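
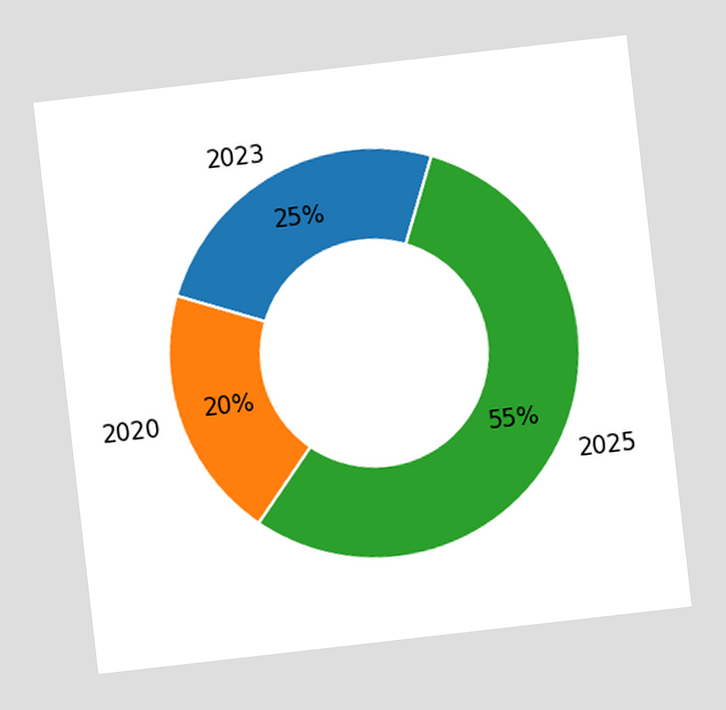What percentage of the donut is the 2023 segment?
The chart is tilted about 7° counter-clockwise. The 2023 segment takes up 25% of the ring.

25%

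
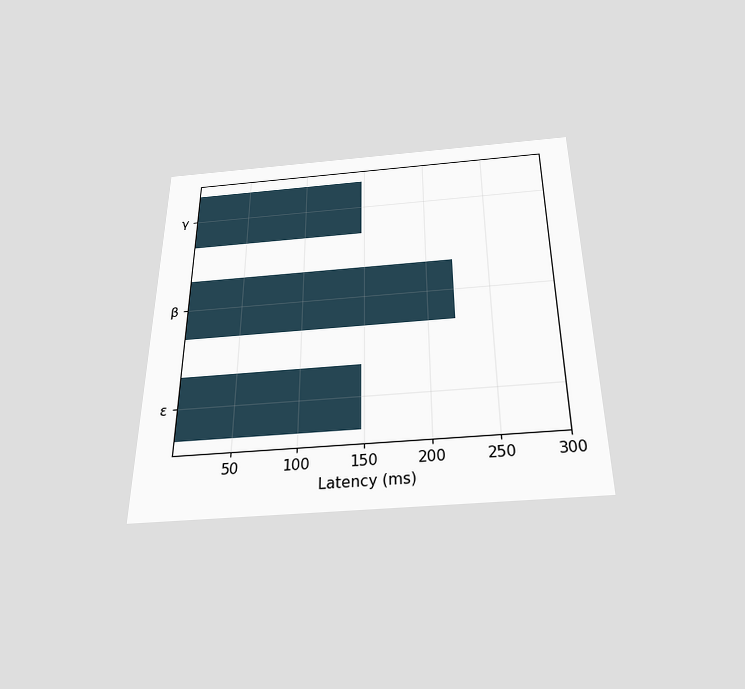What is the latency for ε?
148ms

The chart is viewed slightly from below. Reading along the chart's x-axis, the ε bar reaches 148ms.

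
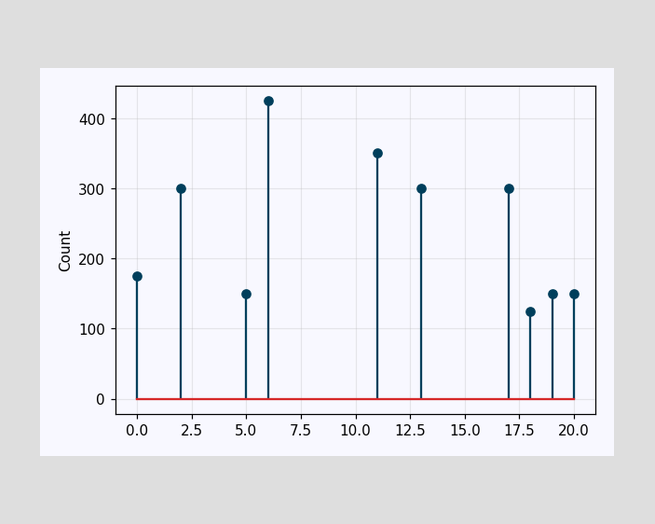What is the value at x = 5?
The stem at x=5 reaches 150.

150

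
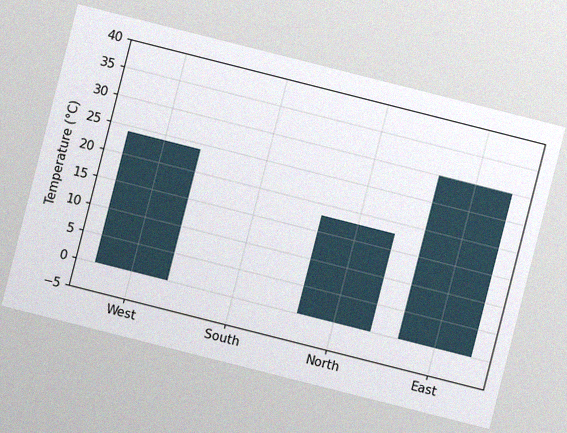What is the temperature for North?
18°C

The chart is tilted about 14° clockwise, with some photo noise. Reading along the chart's y-axis, the North bar reaches 18°C.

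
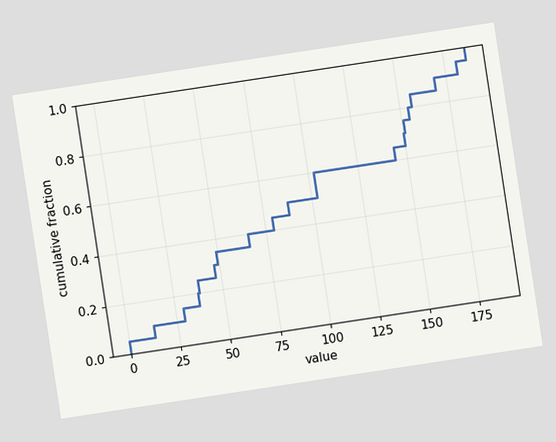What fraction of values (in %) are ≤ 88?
50%

The chart is tilted about 9° counter-clockwise. At x=88 the ECDF step is at 50%.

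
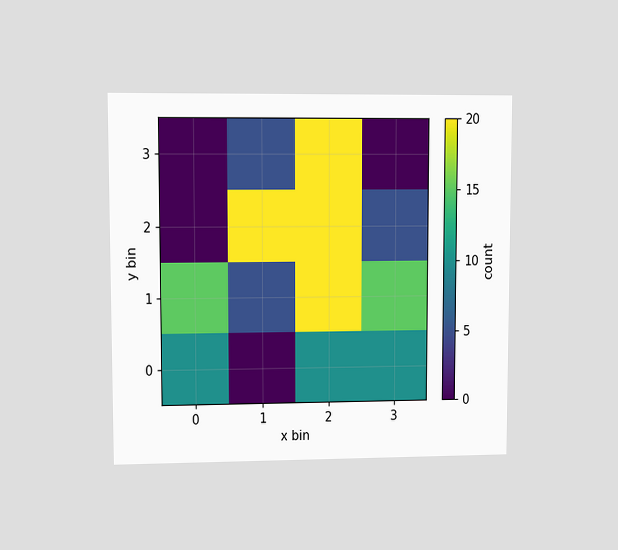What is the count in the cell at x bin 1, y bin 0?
0

The chart is viewed at a slight angle. Matching the cell (1, 0) against the colorbar gives 0.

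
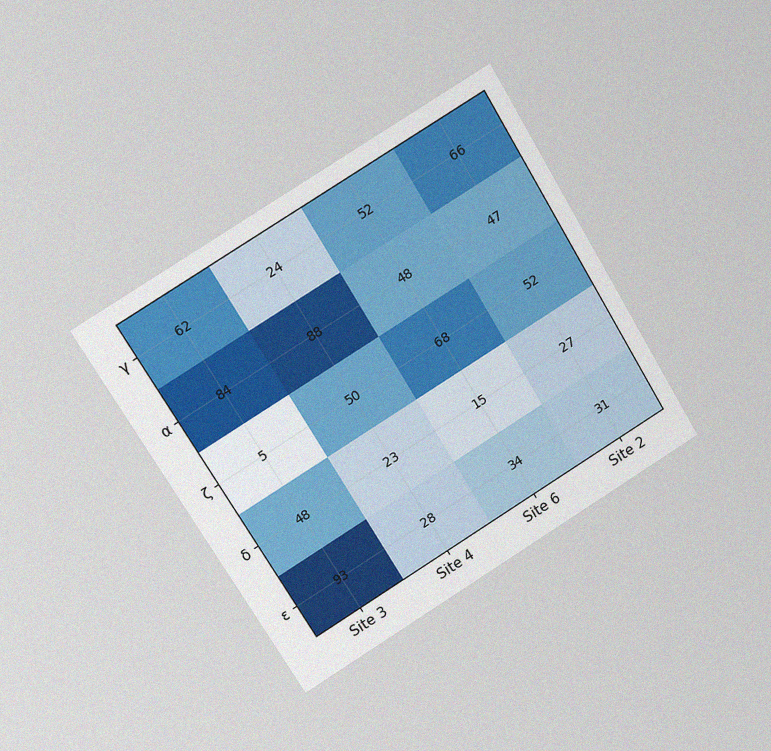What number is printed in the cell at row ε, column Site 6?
The chart is tilted about 32° counter-clockwise and viewed at a slight angle, with some photo noise. The (ε, Site 6) cell reads 34.

34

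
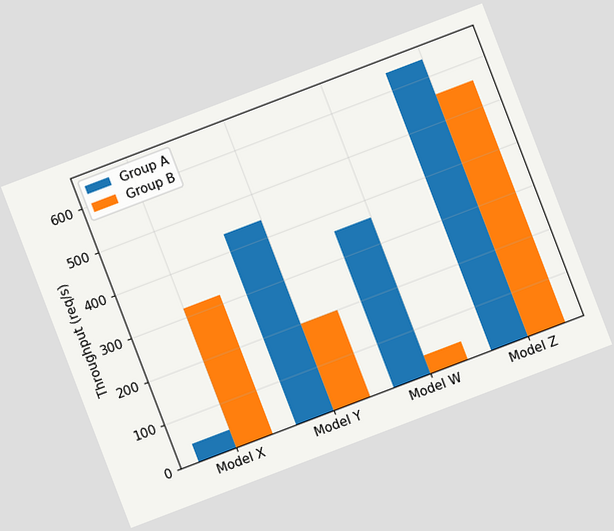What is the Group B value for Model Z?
The chart is tilted about 21° counter-clockwise. The Group B bar at Model Z reaches 560req/s on the y-axis.

560req/s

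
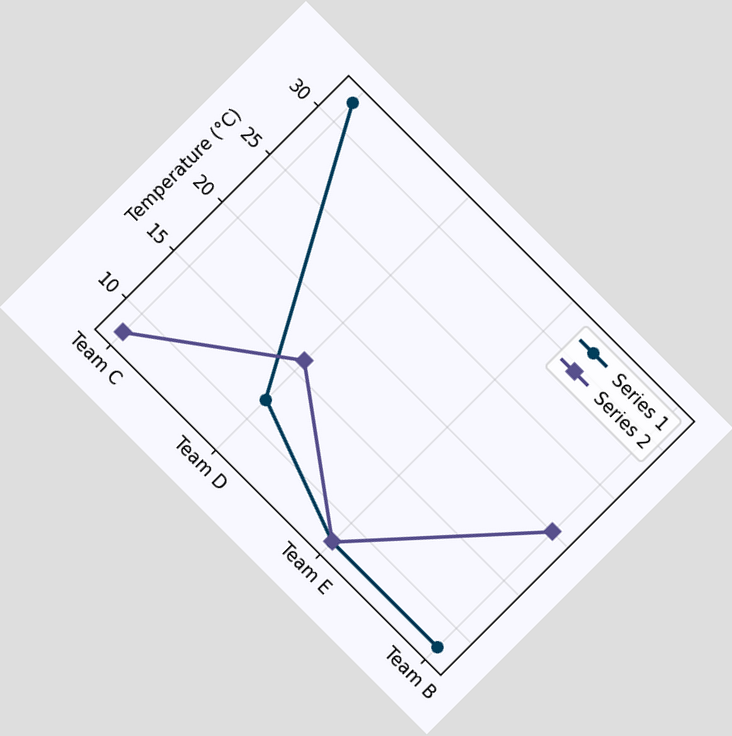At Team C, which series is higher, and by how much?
Series 1, by 24°C

The chart is tilted about 45° clockwise. At Team C, Series 1 sits above the other line by 24°C.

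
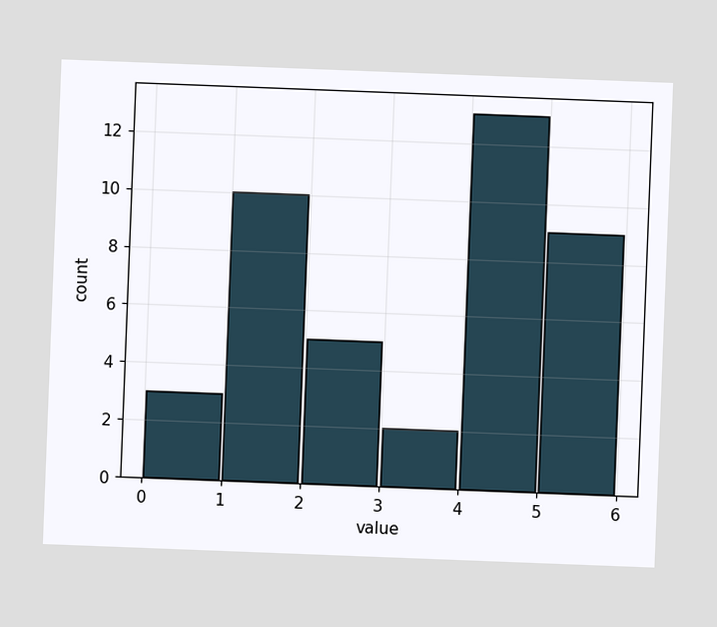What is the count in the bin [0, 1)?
3

The chart is tilted about 2° clockwise. The [0, 1) bin has height 3.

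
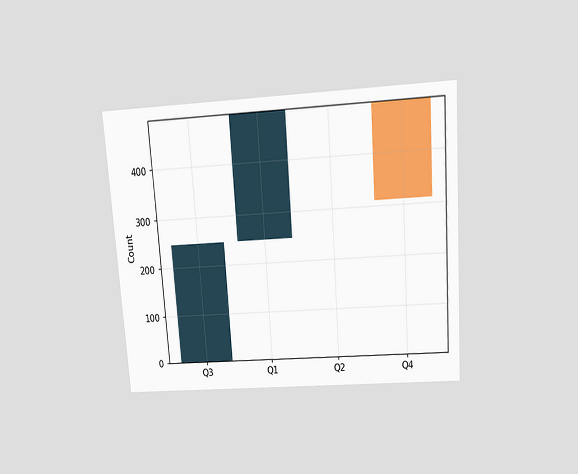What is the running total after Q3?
248

The chart is tilted about 4° counter-clockwise and viewed slightly from above. After Q3 the running total reaches 248.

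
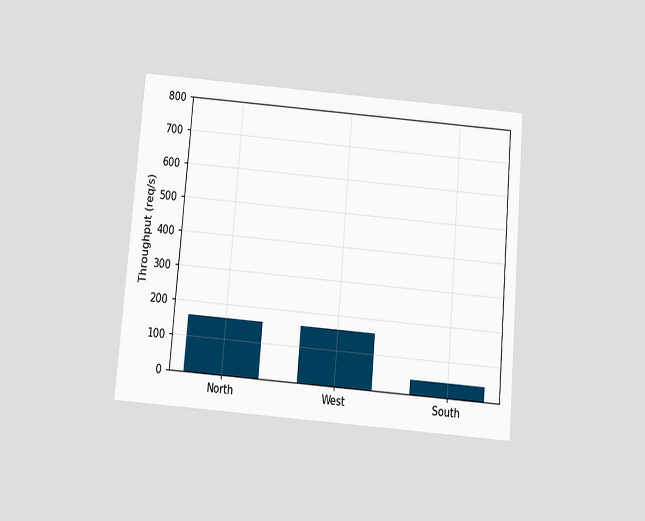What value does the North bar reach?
160req/s

The chart is tilted about 5° clockwise and viewed slightly from below. Reading along the chart's y-axis, the North bar reaches 160req/s.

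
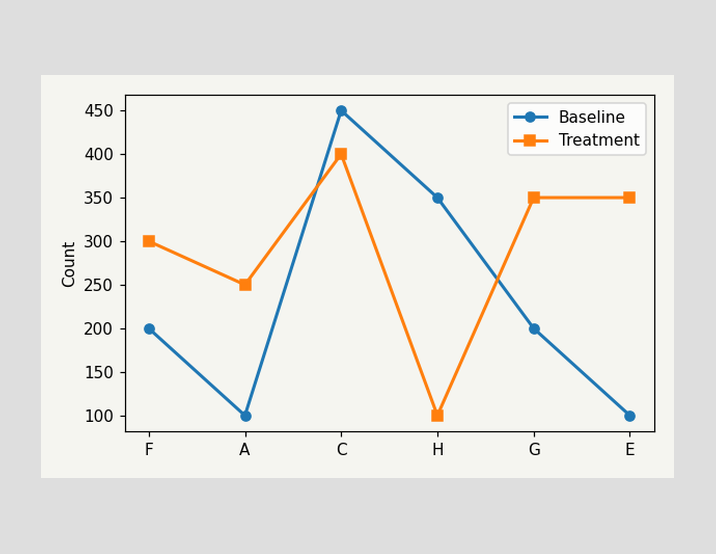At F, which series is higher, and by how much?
Treatment, by 100

At F, Treatment sits above the other line by 100.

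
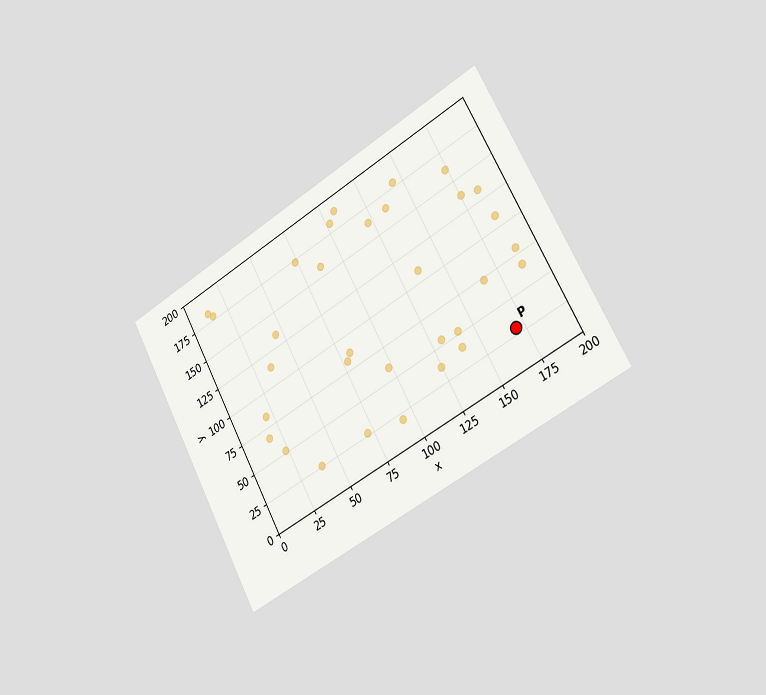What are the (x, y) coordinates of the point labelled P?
(170, 30)

The chart is tilted about 28° counter-clockwise and viewed slightly from the right. Following the gridlines from P to each axis, P sits at (170, 30).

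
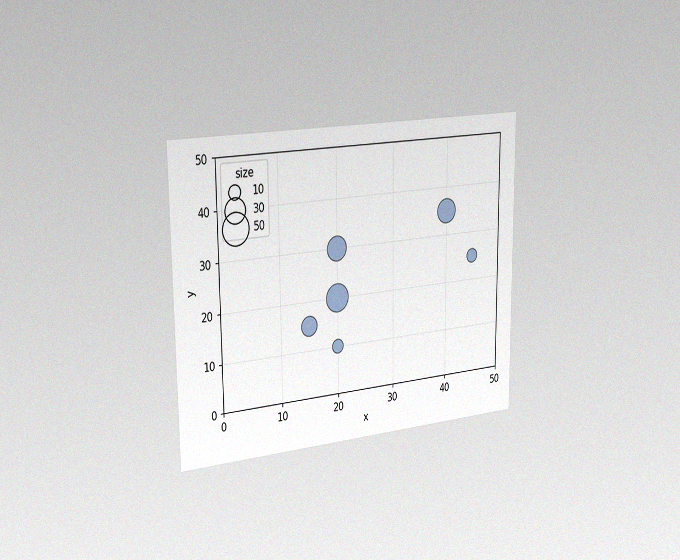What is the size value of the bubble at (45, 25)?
The chart is viewed slightly from the left, with some photo noise. Matching the bubble at (45, 25) against the size legend gives 10.

10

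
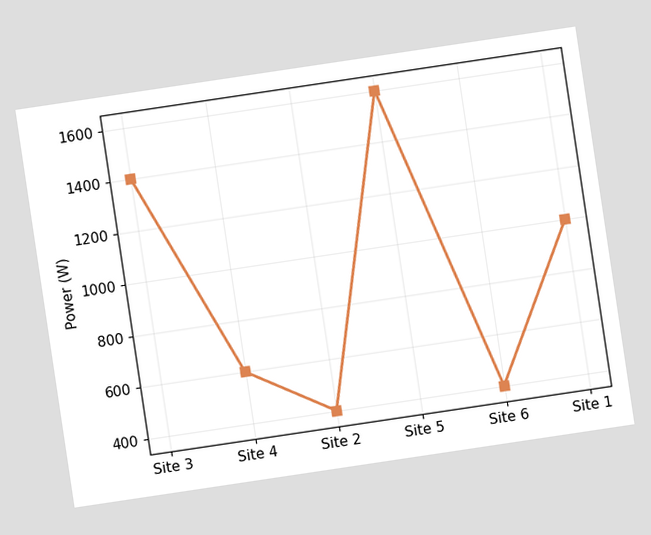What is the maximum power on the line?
1600W

The chart is tilted about 8° counter-clockwise. The highest point is at Site 5, and reading across to the y-axis gives 1600W.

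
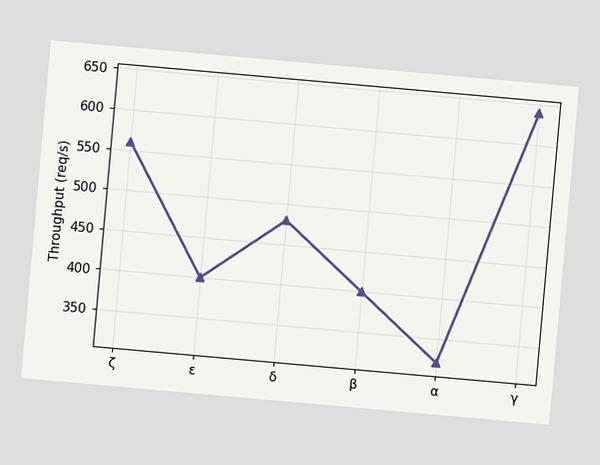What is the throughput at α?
320req/s

The chart is tilted about 5° clockwise. At α, the line is at 320req/s.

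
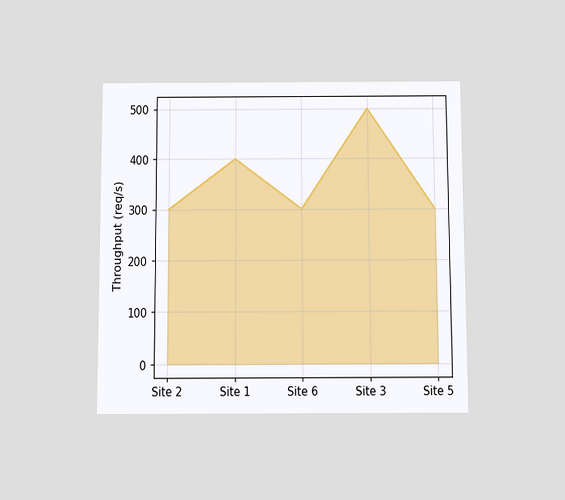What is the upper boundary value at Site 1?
400req/s

The chart is viewed slightly from below. At Site 1 the upper boundary is at 400req/s.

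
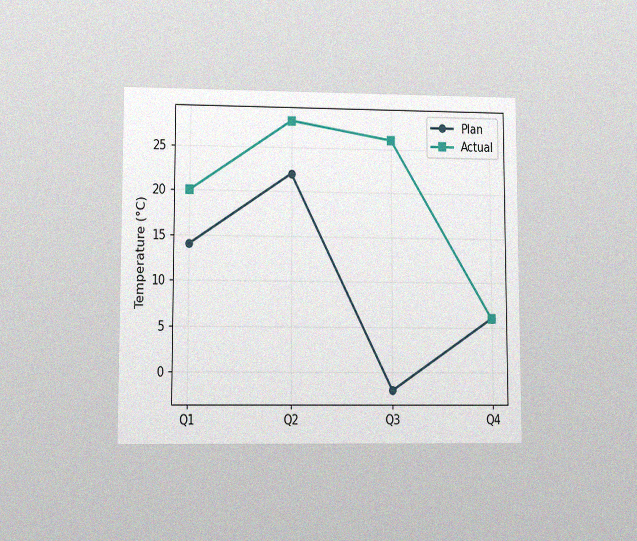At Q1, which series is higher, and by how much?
Actual, by 6°C

The chart is viewed at a slight angle, with some photo noise. At Q1, Actual sits above the other line by 6°C.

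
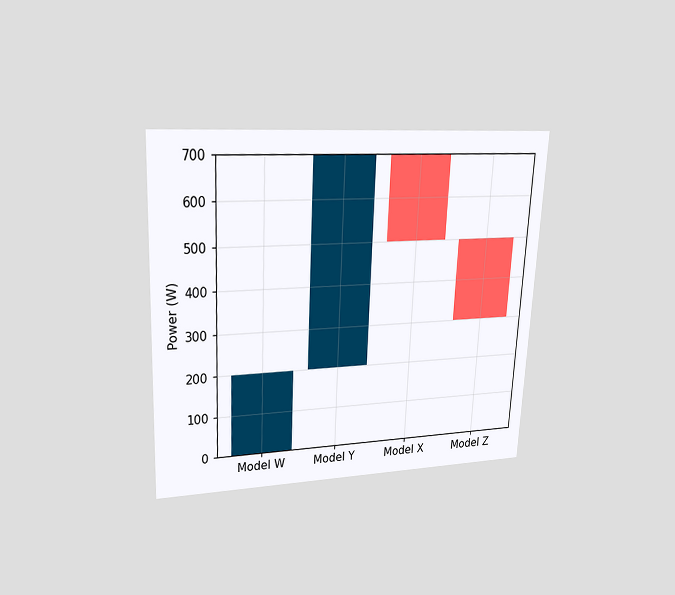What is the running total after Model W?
The chart is tilted about 3° clockwise and viewed at a slight angle. After Model W the running total reaches 200W.

200W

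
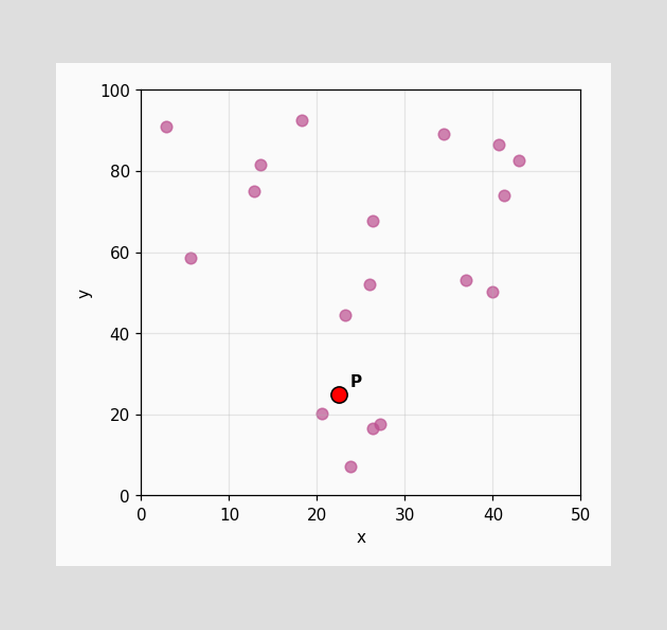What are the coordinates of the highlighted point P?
Following the gridlines from P to each axis, P sits at (22.5, 25).

(22.5, 25)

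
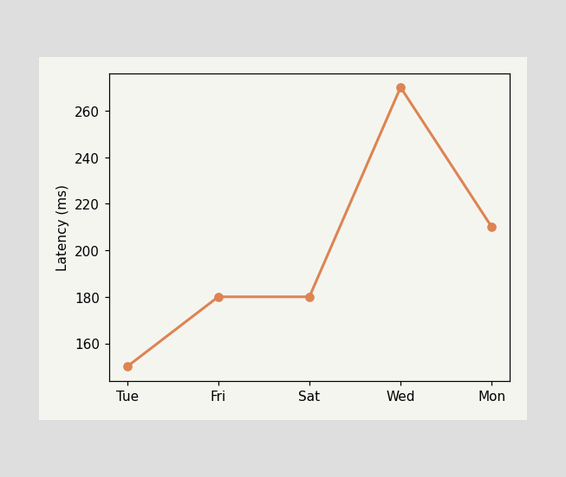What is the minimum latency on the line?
150ms

The lowest point is at Tue, and reading across to the y-axis gives 150ms.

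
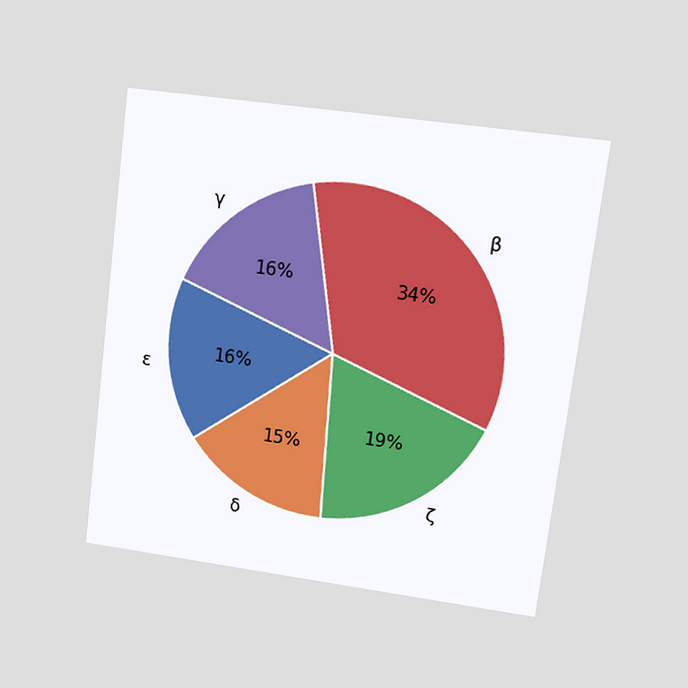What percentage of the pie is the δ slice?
The chart is tilted about 7° clockwise and viewed at a slight angle. The δ slice takes up 15% of the pie.

15%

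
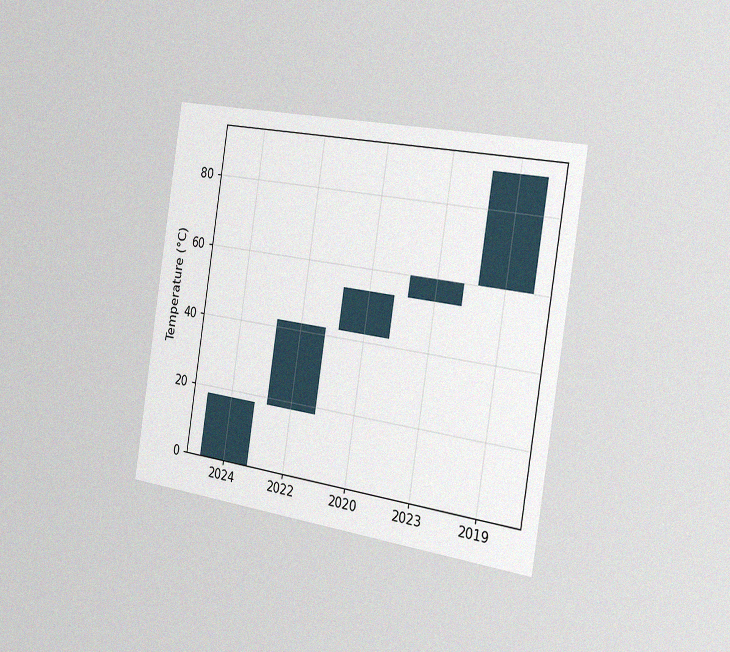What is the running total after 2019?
90°C

The chart is tilted about 9° clockwise and viewed slightly from the right, with some photo noise. After 2019 the running total reaches 90°C.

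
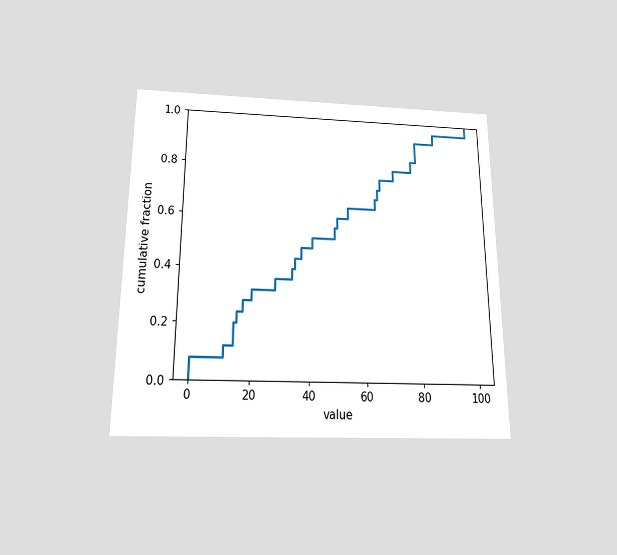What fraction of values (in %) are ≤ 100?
100%

The chart is viewed slightly from below. At x=100 the ECDF step is at 100%.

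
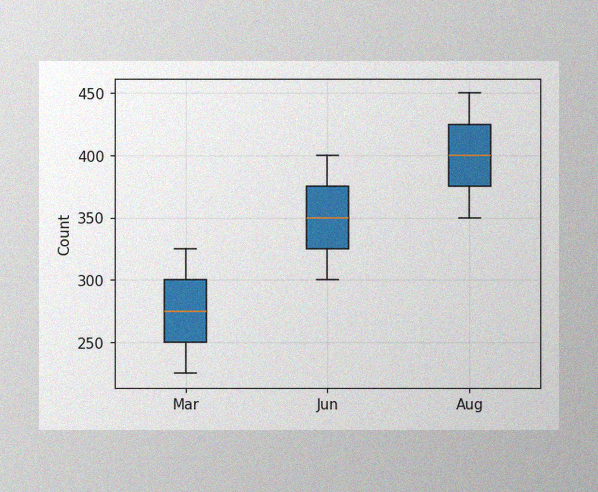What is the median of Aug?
The image has some photo noise and uneven lighting. The median line in the Aug box sits at 400.

400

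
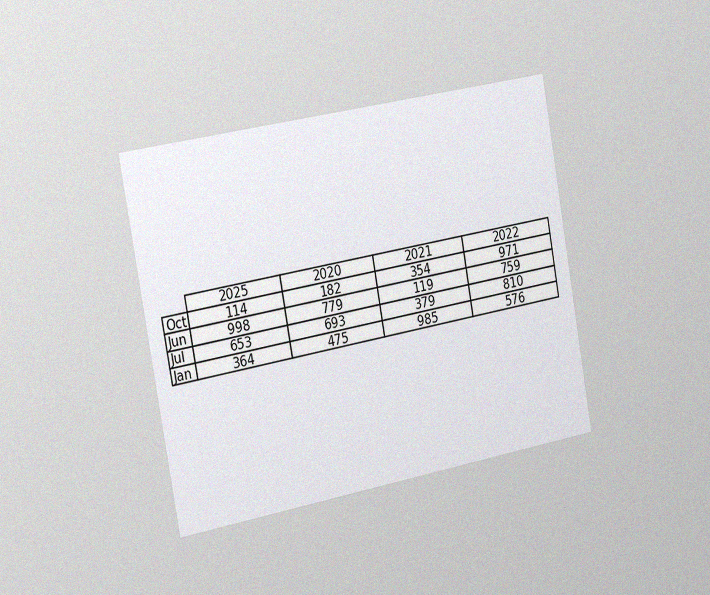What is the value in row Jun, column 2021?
119

The chart is tilted about 10° counter-clockwise and viewed slightly from the left, with some photo noise. The (Jun, 2021) cell reads 119.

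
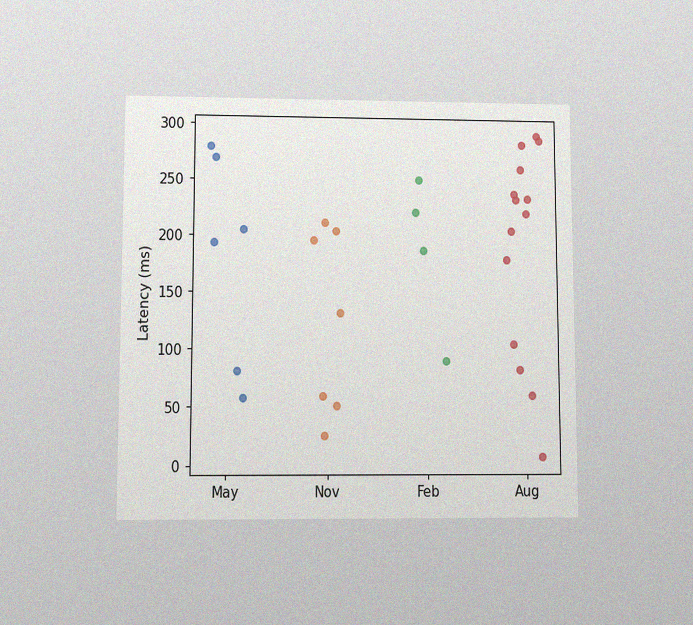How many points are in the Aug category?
The chart is viewed at a slight angle, with some photo noise. Counting the markers in the Aug column gives 14.

14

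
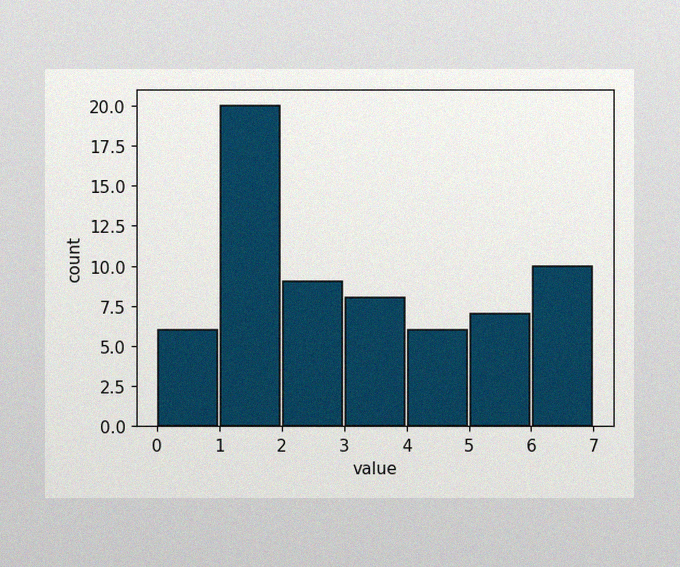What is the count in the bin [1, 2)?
The image has some photo noise and uneven lighting. The [1, 2) bin has height 20.

20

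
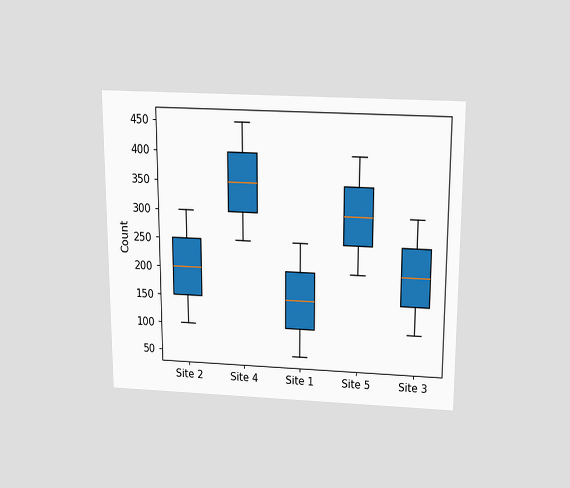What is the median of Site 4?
350

The chart is viewed slightly from above. The median line in the Site 4 box sits at 350.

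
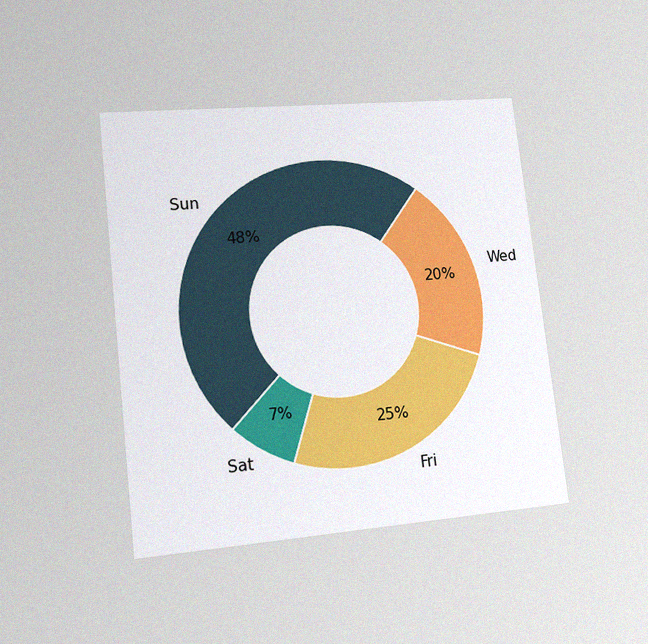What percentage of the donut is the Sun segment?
The chart is tilted about 6° counter-clockwise and viewed at a slight angle, with some photo noise. The Sun segment takes up 48% of the ring.

48%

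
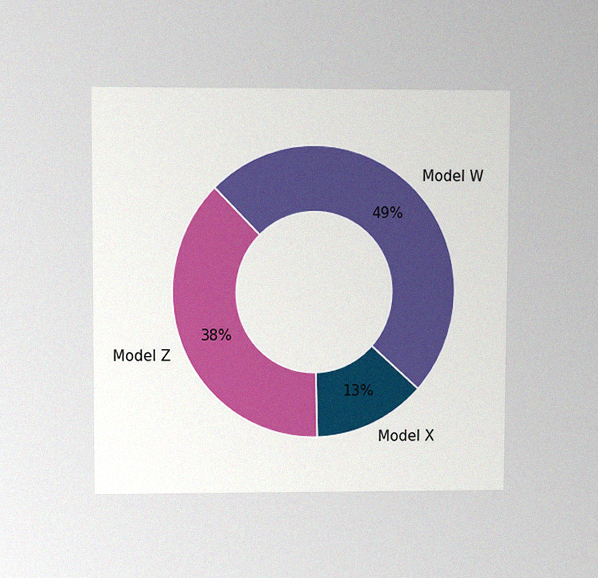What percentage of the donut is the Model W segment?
49%

The chart is viewed at a slight angle, with some photo noise. The Model W segment takes up 49% of the ring.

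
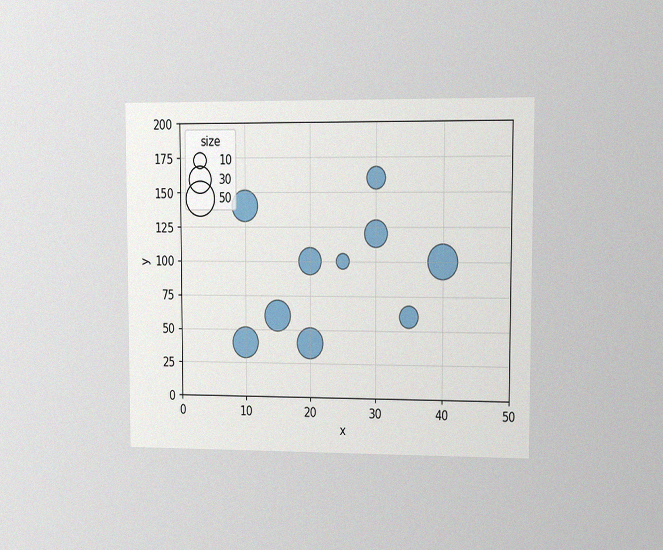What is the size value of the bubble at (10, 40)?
40

The chart is viewed at a slight angle, with some photo noise. Matching the bubble at (10, 40) against the size legend gives 40.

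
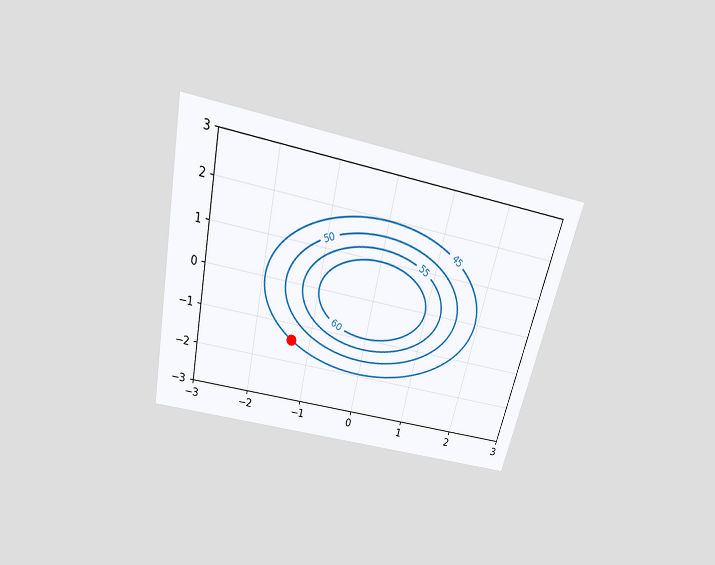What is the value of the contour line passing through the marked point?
The chart is tilted about 13° clockwise and viewed slightly from above. The marked point sits on the contour labelled 45.

45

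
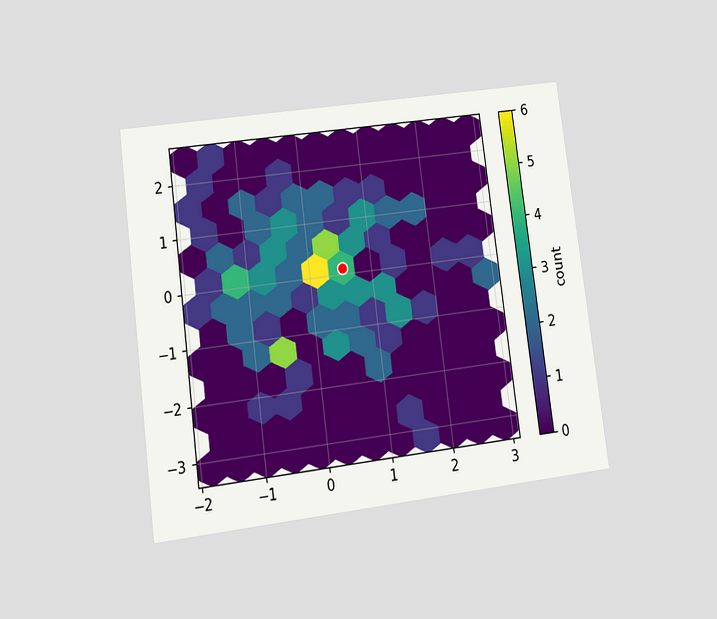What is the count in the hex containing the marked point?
4

The chart is tilted about 7° counter-clockwise and viewed at a slight angle. The marked hex reads 4 on the colorbar.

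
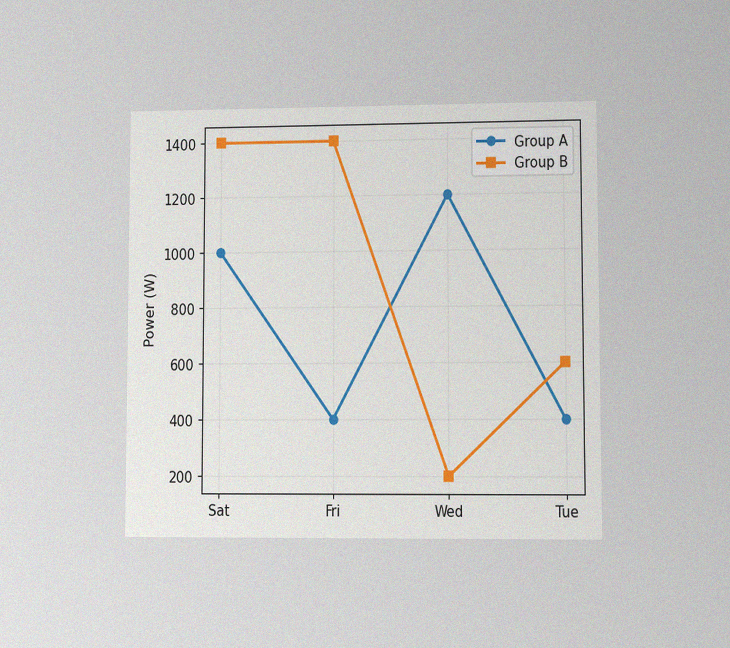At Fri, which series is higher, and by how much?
The chart is viewed at a slight angle, with some photo noise. At Fri, Group B sits above the other line by 1000W.

Group B, by 1000W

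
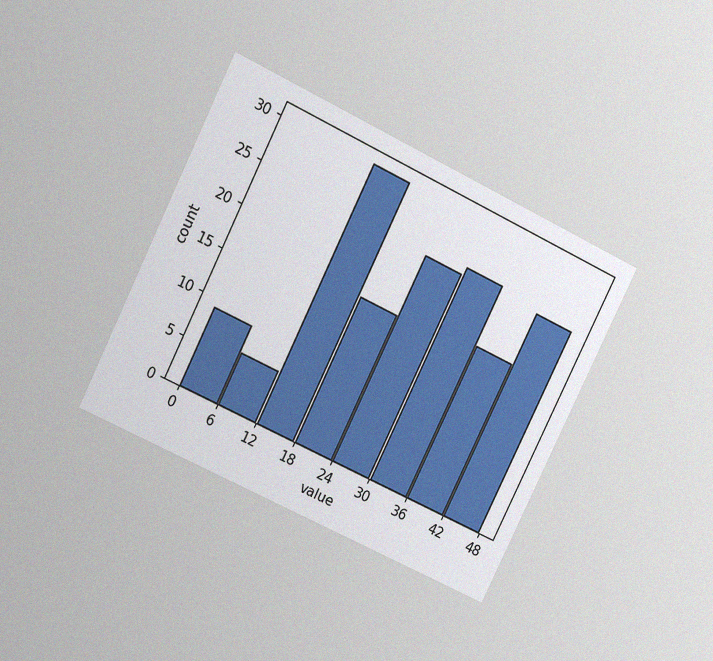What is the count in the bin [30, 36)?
25

The chart is tilted about 26° clockwise and viewed at a slight angle, with some photo noise. The [30, 36) bin has height 25.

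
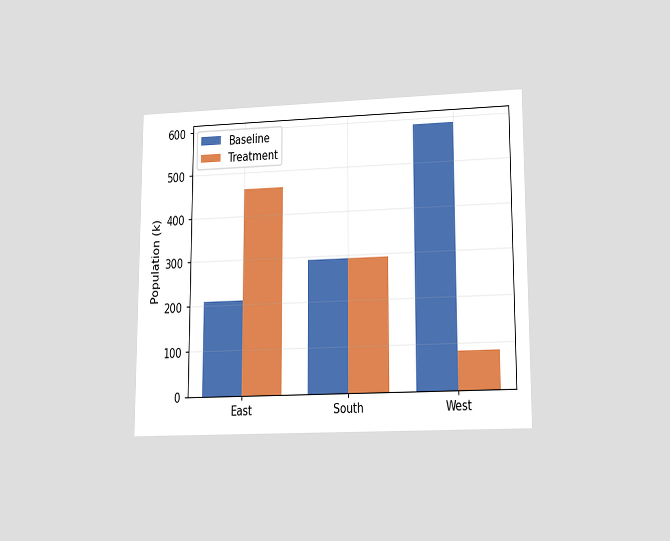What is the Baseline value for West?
The chart is viewed at a slight angle. The Baseline bar at West reaches 588k on the y-axis.

588k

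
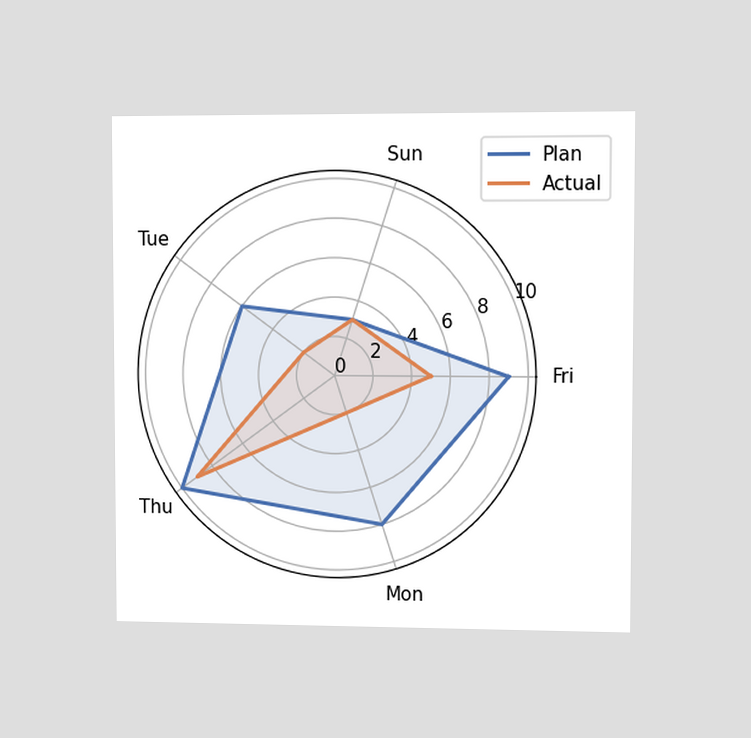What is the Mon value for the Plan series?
8

The chart is viewed slightly from the right. On the Mon axis, Plan reaches 8.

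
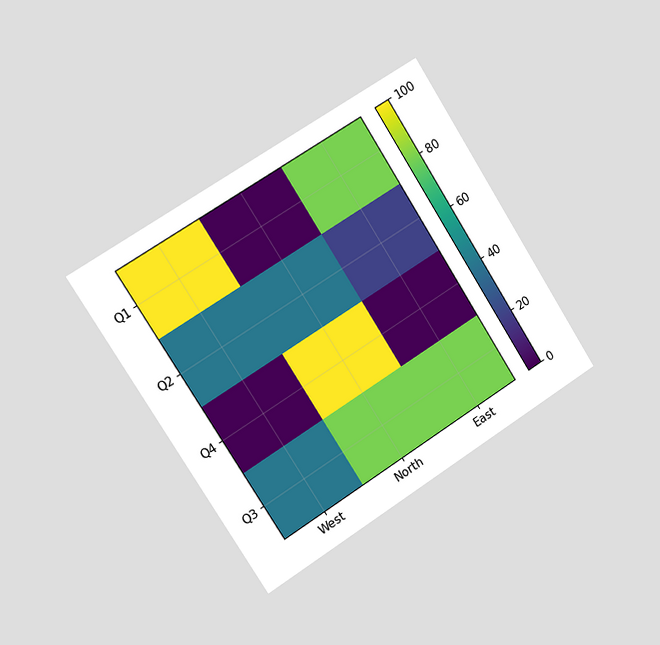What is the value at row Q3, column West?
The chart is tilted about 32° counter-clockwise and viewed slightly from the left. Matching cell (Q3, West) against the colorbar gives 40.

40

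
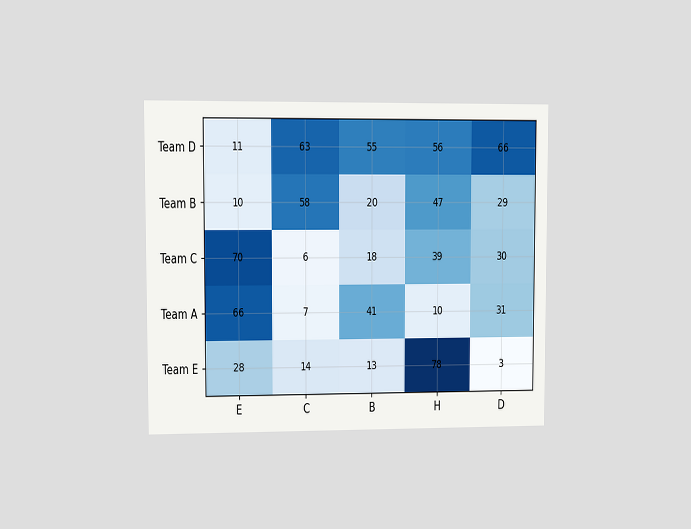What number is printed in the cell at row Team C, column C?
6

The chart is viewed at a slight angle. The (Team C, C) cell reads 6.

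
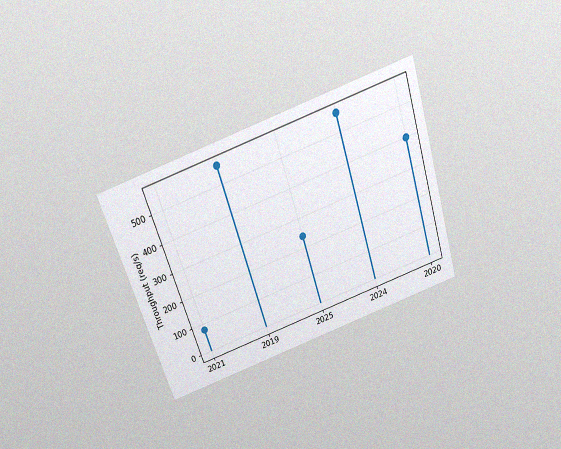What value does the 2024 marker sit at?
The chart is tilted about 18° counter-clockwise and viewed slightly from above, with some photo noise. The 2024 marker sits at 560req/s.

560req/s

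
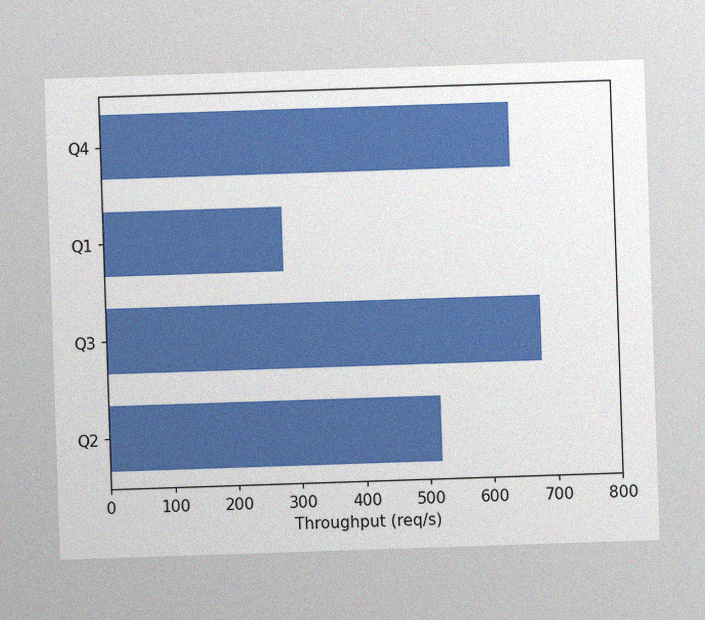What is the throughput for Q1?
The image has some photo noise and uneven lighting. Reading along the chart's x-axis, the Q1 bar reaches 280req/s.

280req/s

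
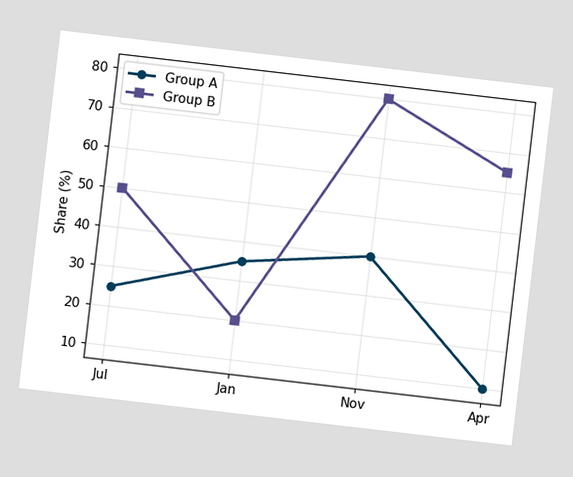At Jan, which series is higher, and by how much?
The chart is tilted about 7° clockwise. At Jan, Group A sits above the other line by 15%.

Group A, by 15%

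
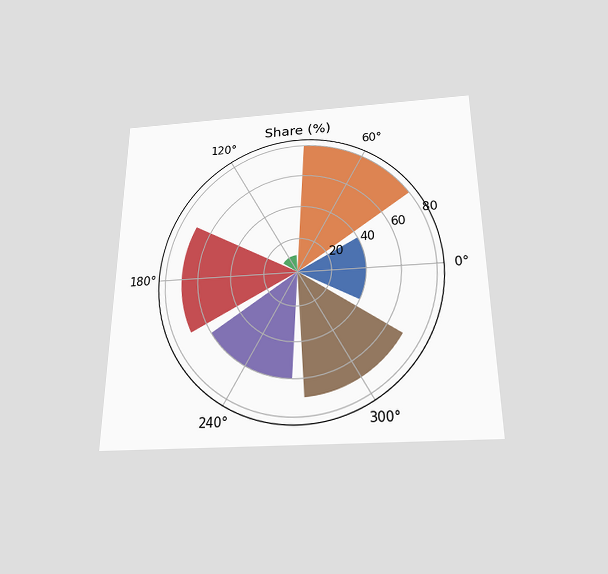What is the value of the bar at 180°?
The chart is viewed slightly from below. The bar at 180° reaches 70% on the radial axis.

70%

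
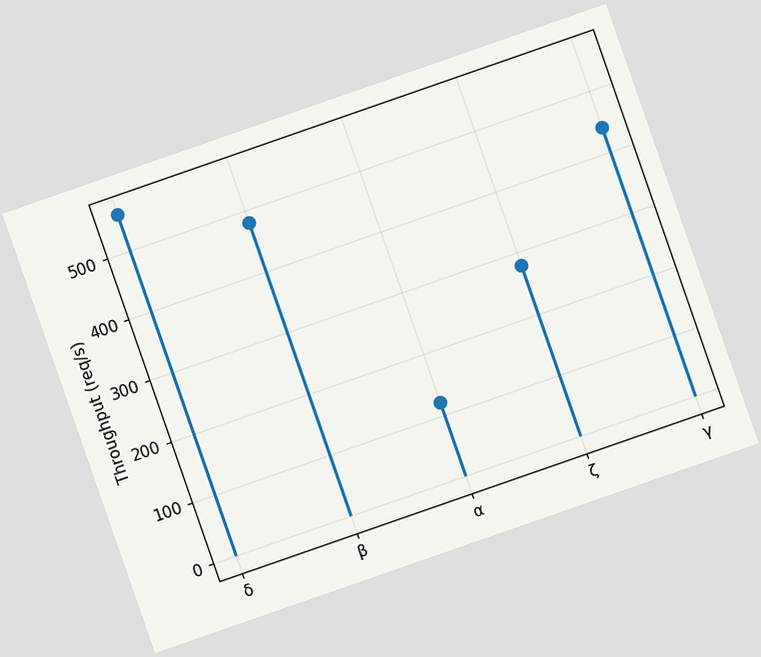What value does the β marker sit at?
480req/s

The chart is tilted about 19° counter-clockwise. The β marker sits at 480req/s.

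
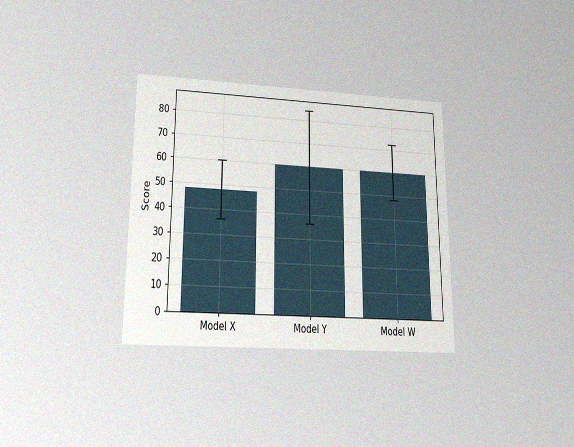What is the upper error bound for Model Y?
84

The chart is viewed slightly from below, with some photo noise. The Model Y bar's upper whisker reaches 84.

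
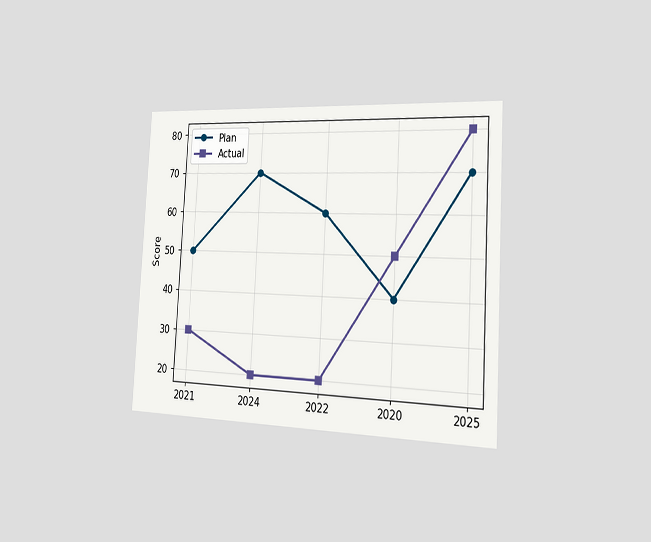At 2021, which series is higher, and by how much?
Plan, by 20

The chart is tilted about 3° clockwise and viewed slightly from the right. At 2021, Plan sits above the other line by 20.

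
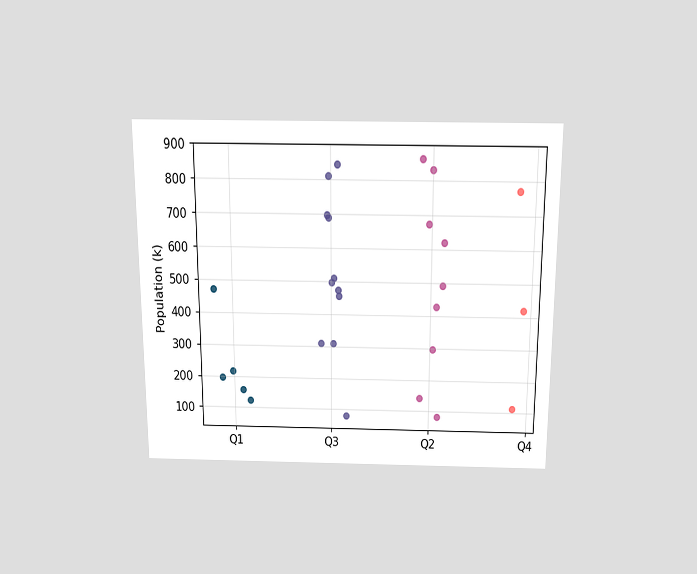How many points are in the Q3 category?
The chart is viewed slightly from above. Counting the markers in the Q3 column gives 11.

11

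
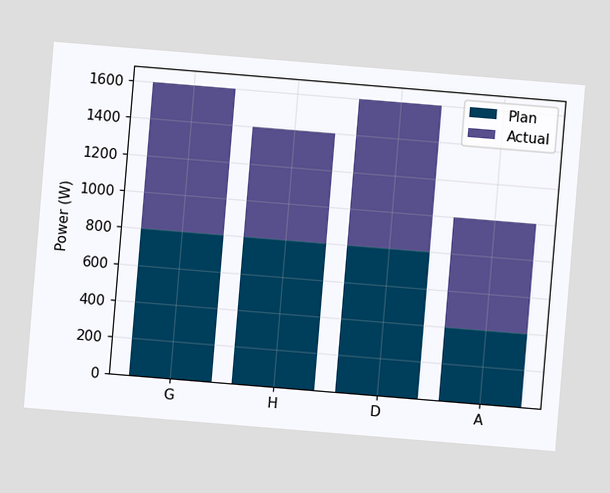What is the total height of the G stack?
The chart is tilted about 5° clockwise. The G stack's top reaches 1600W on the y-axis.

1600W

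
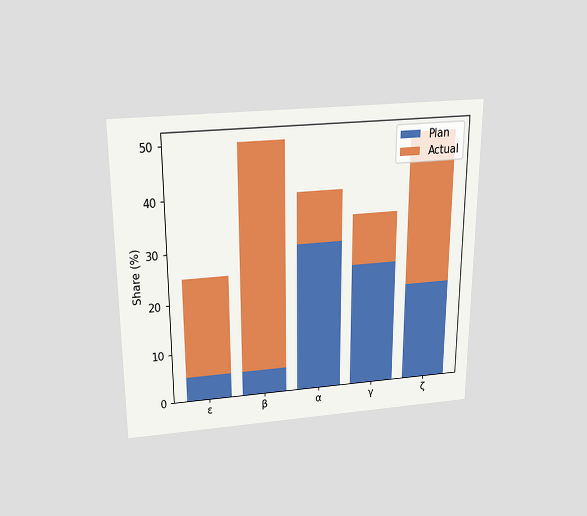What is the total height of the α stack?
40%

The chart is viewed slightly from above. The α stack's top reaches 40% on the y-axis.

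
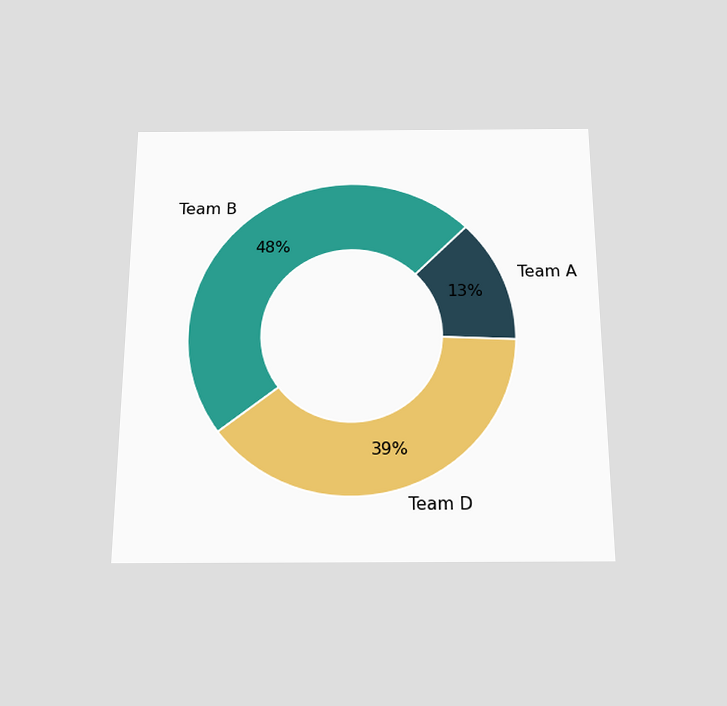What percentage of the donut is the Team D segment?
The chart is viewed slightly from below. The Team D segment takes up 39% of the ring.

39%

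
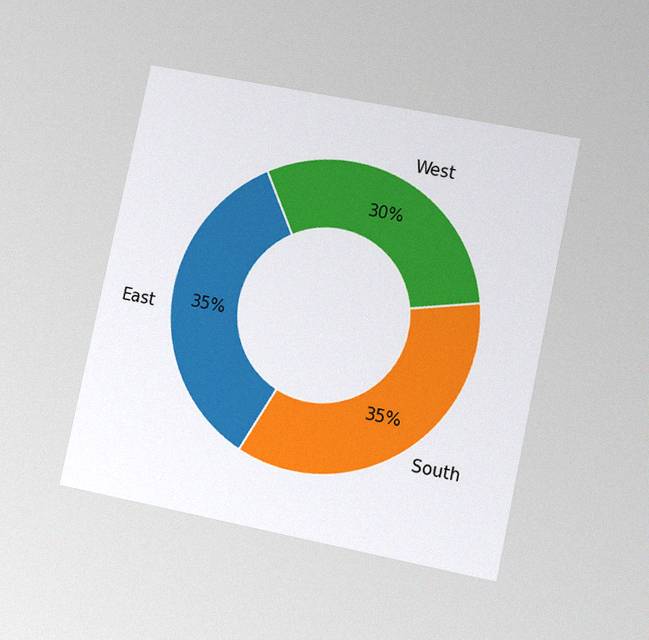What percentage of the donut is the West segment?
The chart is tilted about 12° clockwise and viewed at a slight angle, with some photo noise. The West segment takes up 30% of the ring.

30%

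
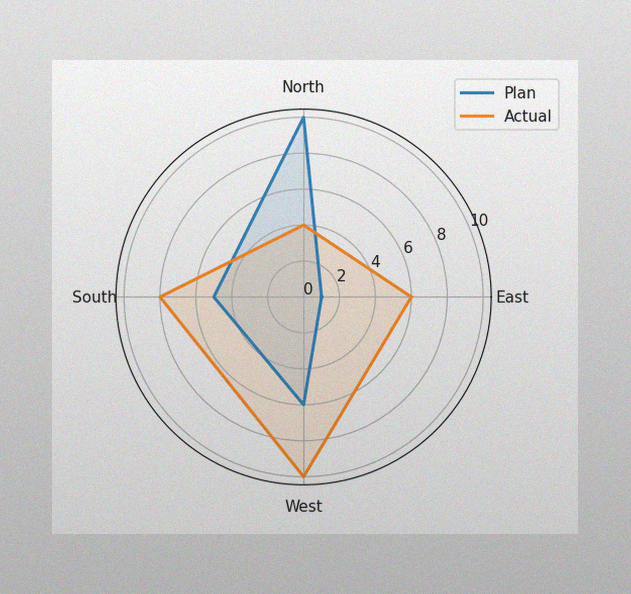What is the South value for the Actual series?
8

The image has some photo noise and uneven lighting. On the South axis, Actual reaches 8.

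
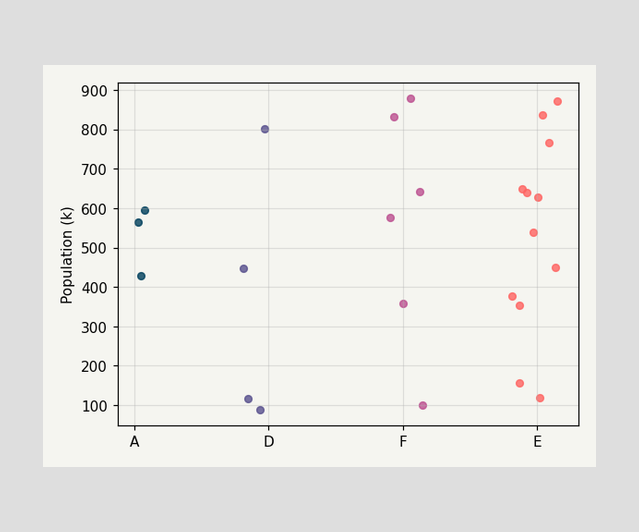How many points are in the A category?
Counting the markers in the A column gives 3.

3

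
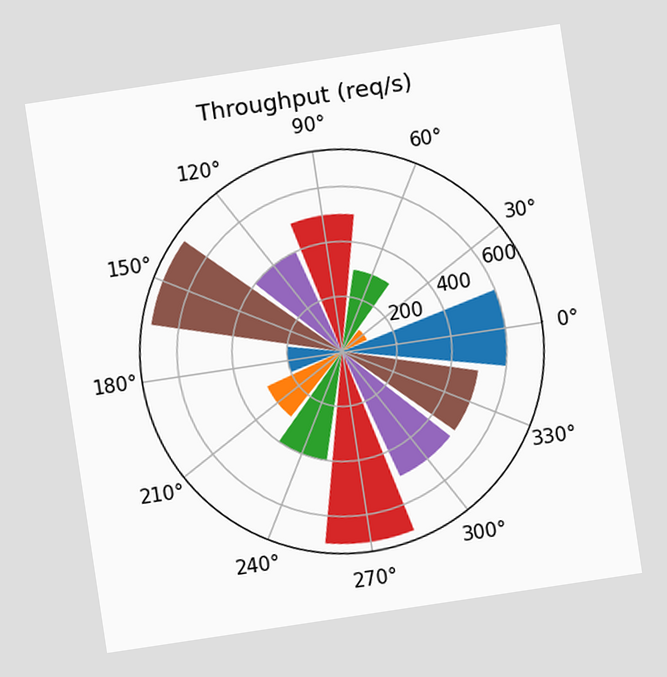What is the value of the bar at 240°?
400req/s

The chart is tilted about 9° counter-clockwise. The bar at 240° reaches 400req/s on the radial axis.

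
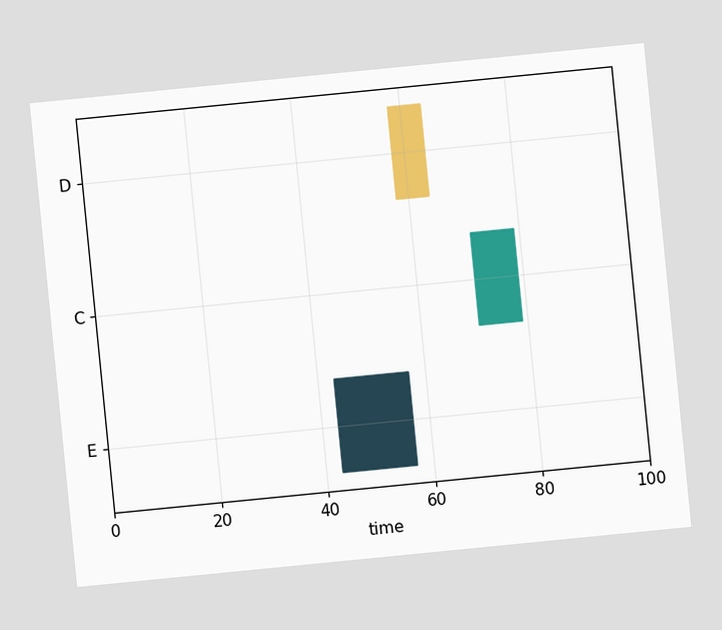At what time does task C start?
71

The chart is tilted about 6° counter-clockwise. The C bar begins at t=71.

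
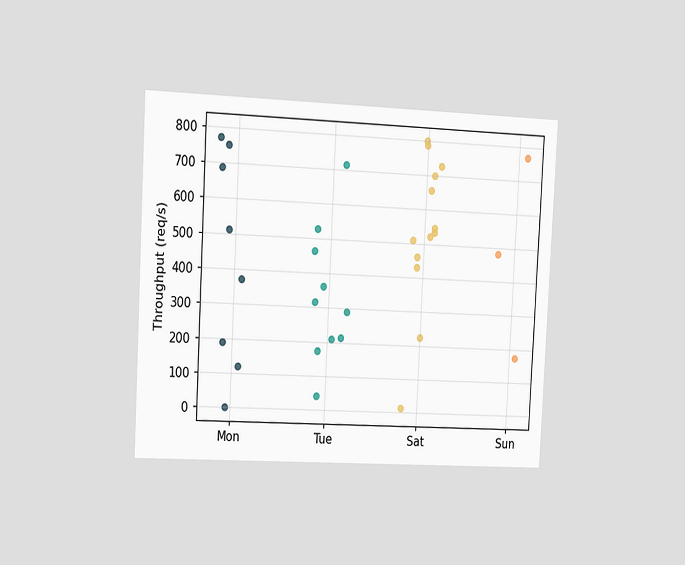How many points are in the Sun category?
The chart is tilted about 3° clockwise and viewed slightly from the left. Counting the markers in the Sun column gives 3.

3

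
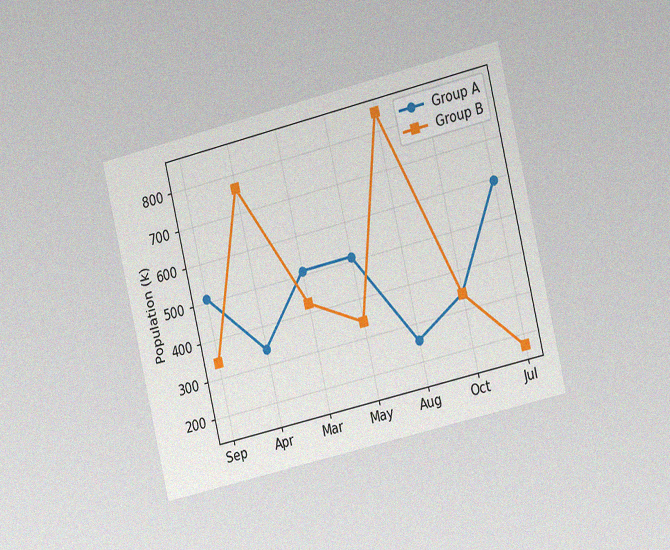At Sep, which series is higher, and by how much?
Group A, by 170k

The chart is tilted about 13° counter-clockwise and viewed slightly from the right, with some photo noise. At Sep, Group A sits above the other line by 170k.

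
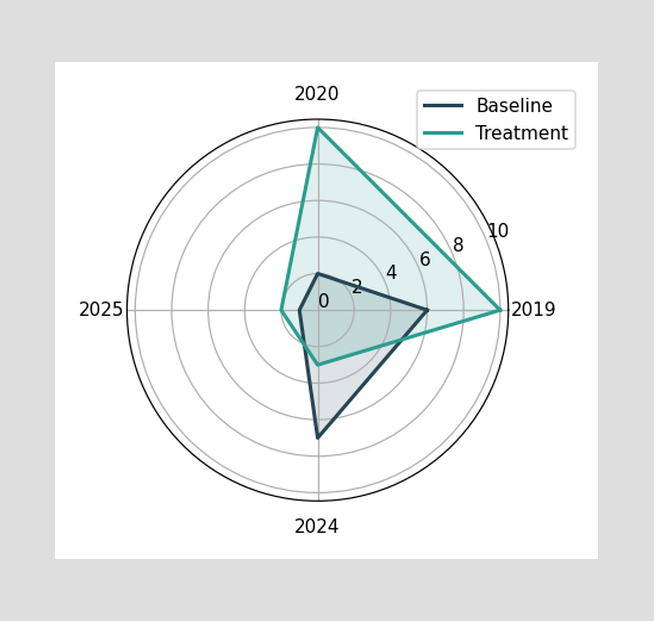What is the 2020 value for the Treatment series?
On the 2020 axis, Treatment reaches 10.

10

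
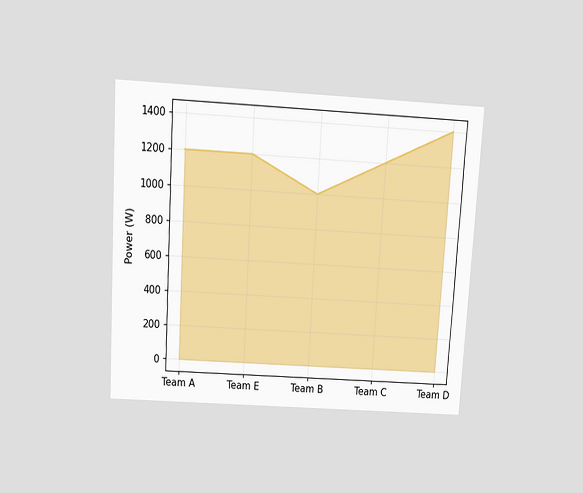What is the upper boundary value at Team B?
1000W

The chart is tilted about 3° clockwise and viewed slightly from above. At Team B the upper boundary is at 1000W.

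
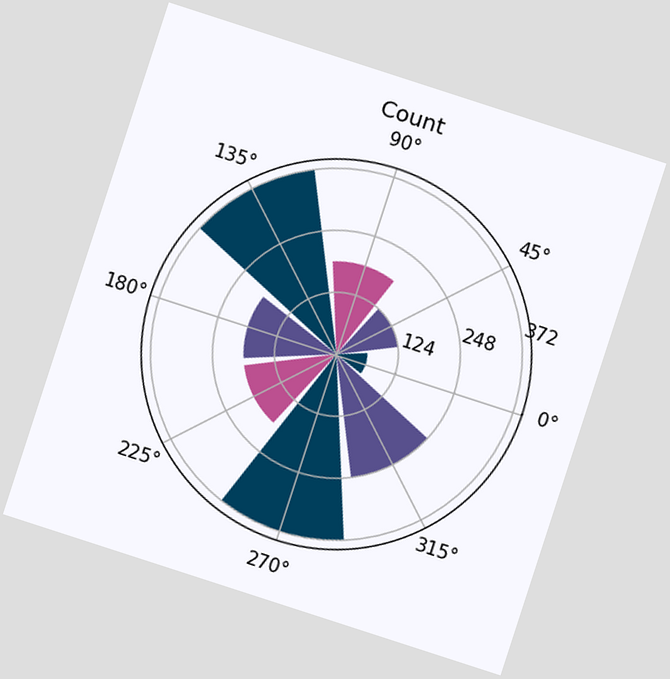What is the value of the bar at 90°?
186

The chart is tilted about 18° clockwise. The bar at 90° reaches 186 on the radial axis.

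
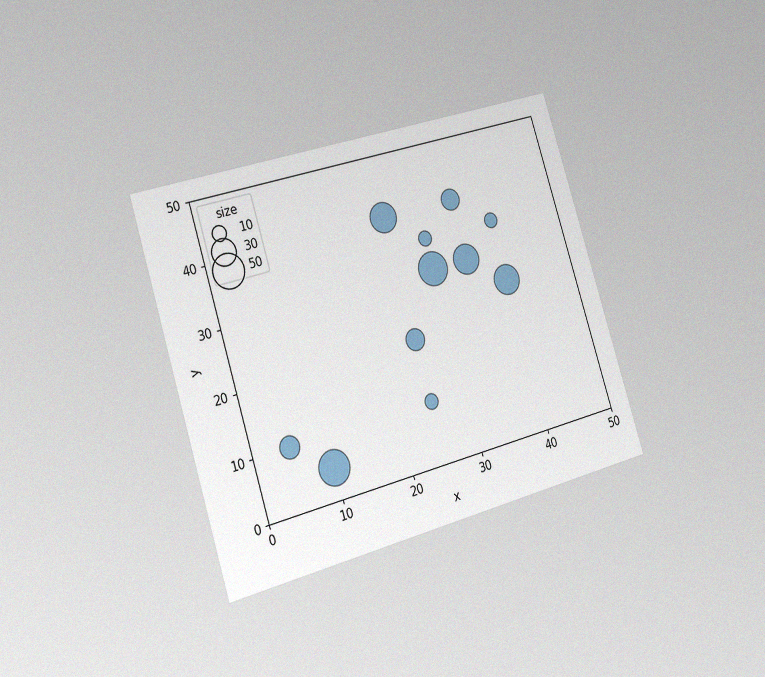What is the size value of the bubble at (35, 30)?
The chart is tilted about 17° counter-clockwise and viewed slightly from the left, with some photo noise. Matching the bubble at (35, 30) against the size legend gives 40.

40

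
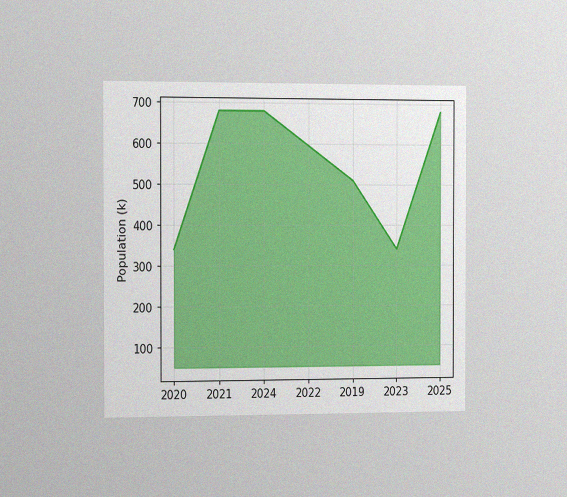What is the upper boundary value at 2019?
The chart is viewed slightly from the left, with some photo noise. At 2019 the upper boundary is at 510k.

510k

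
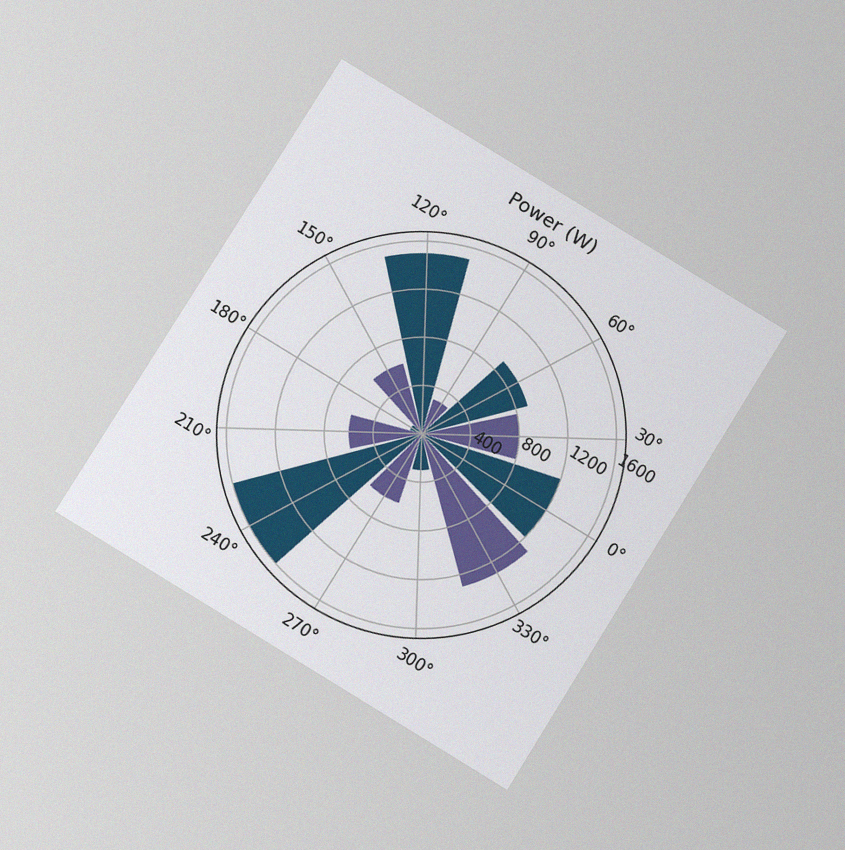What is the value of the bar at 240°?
The chart is tilted about 32° clockwise and viewed at a slight angle, with some photo noise. The bar at 240° reaches 1600W on the radial axis.

1600W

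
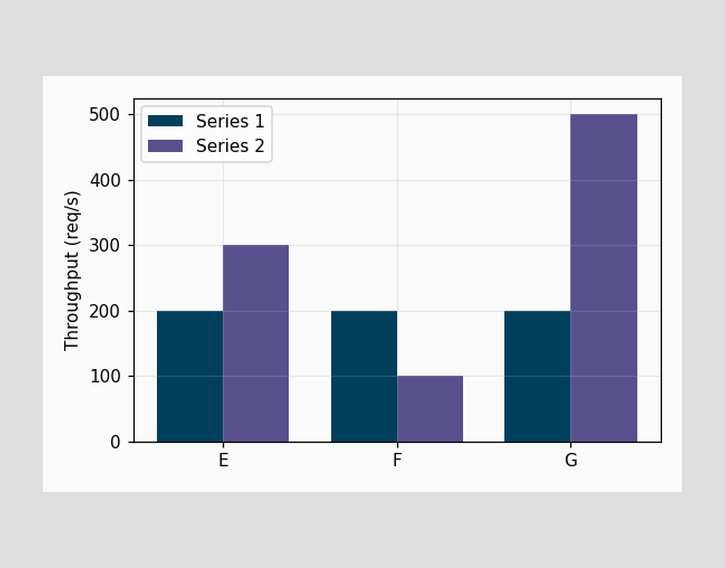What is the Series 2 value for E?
300req/s

The Series 2 bar at E reaches 300req/s on the y-axis.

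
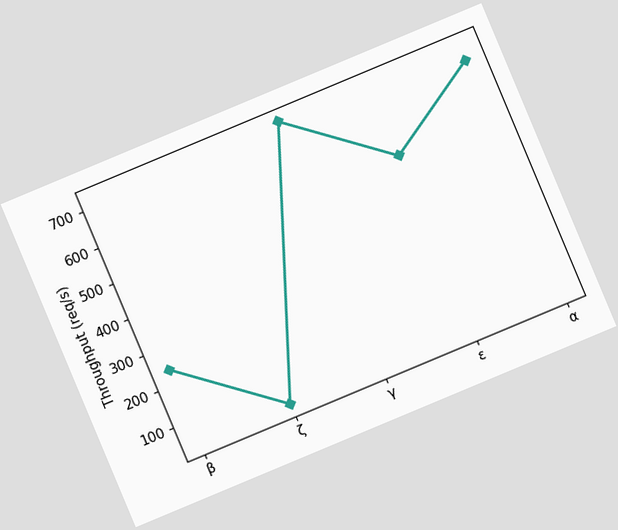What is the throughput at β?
The chart is tilted about 23° counter-clockwise. At β, the line is at 240req/s.

240req/s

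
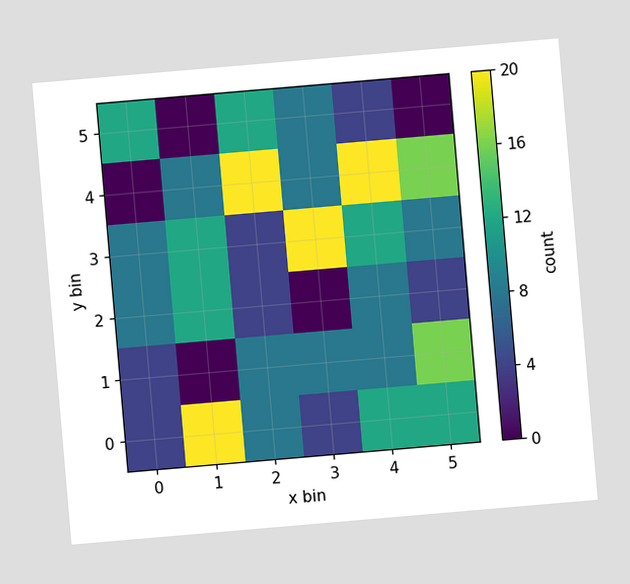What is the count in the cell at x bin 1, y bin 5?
The chart is tilted about 5° counter-clockwise. Matching the cell (1, 5) against the colorbar gives 0.

0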